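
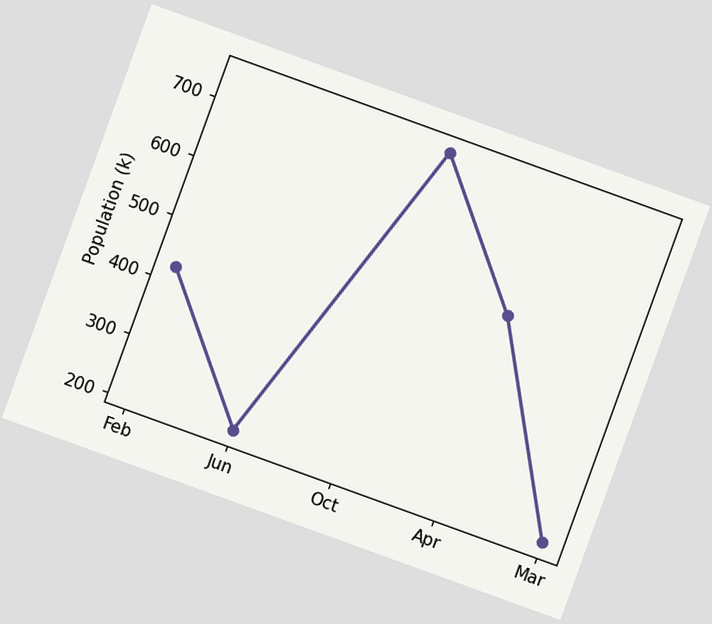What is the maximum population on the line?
742k

The chart is tilted about 20° clockwise. The highest point is at Oct, and reading across to the y-axis gives 742k.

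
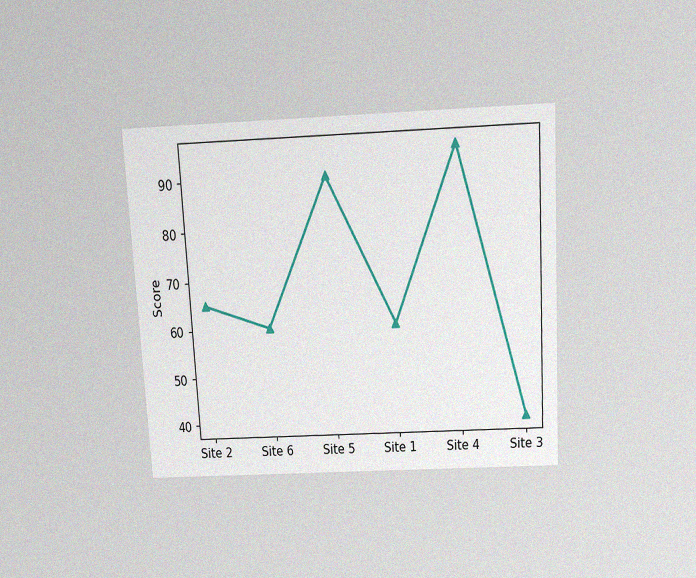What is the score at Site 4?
95

The chart is tilted about 3° counter-clockwise and viewed slightly from above, with some photo noise. At Site 4, the line is at 95.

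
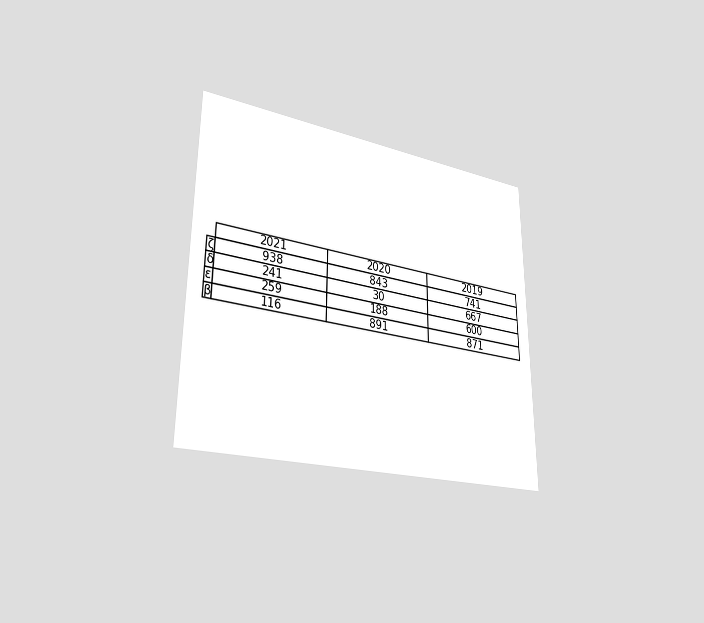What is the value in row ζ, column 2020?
843

The chart is viewed slightly from the left. The (ζ, 2020) cell reads 843.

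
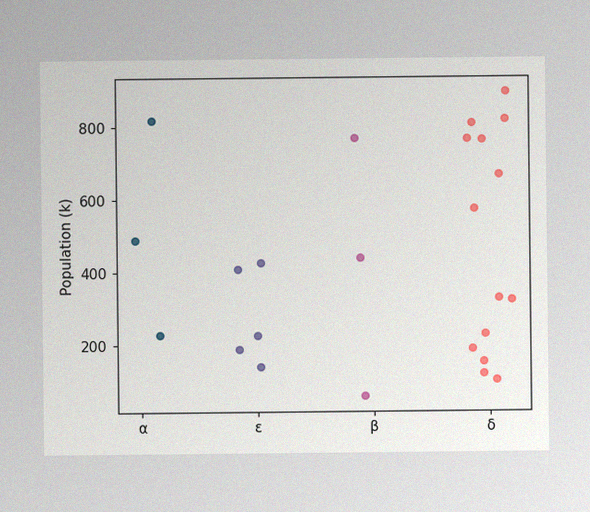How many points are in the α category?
The image has some photo noise and uneven lighting. Counting the markers in the α column gives 3.

3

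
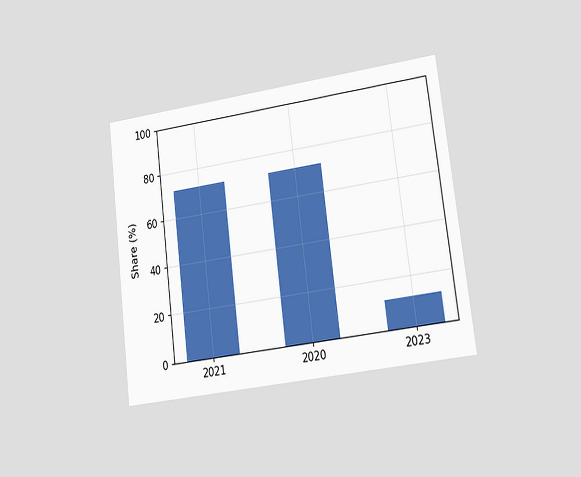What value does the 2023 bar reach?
The chart is tilted about 7° counter-clockwise and viewed at a slight angle. Reading along the chart's y-axis, the 2023 bar reaches 12%.

12%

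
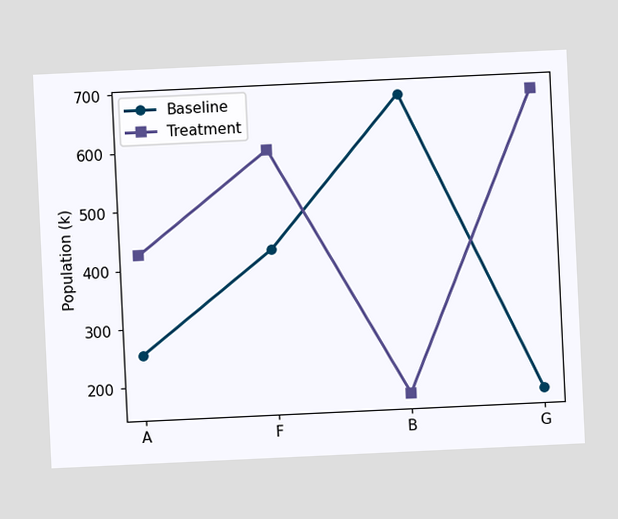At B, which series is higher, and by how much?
Baseline, by 510k

The chart is tilted about 3° counter-clockwise. At B, Baseline sits above the other line by 510k.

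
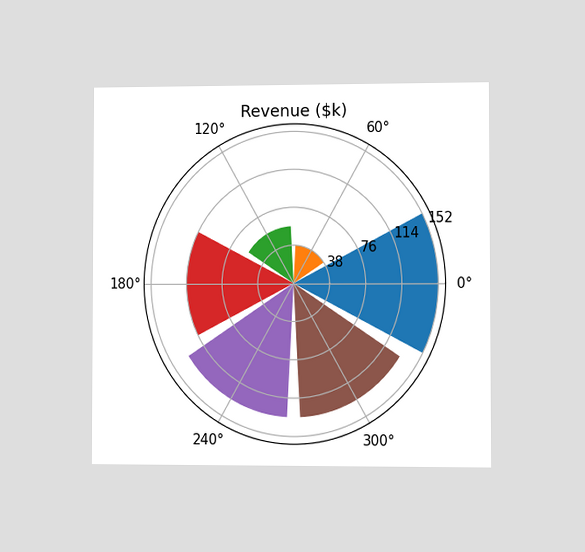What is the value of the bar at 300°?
The chart is viewed at a slight angle. The bar at 300° reaches $133k on the radial axis.

$133k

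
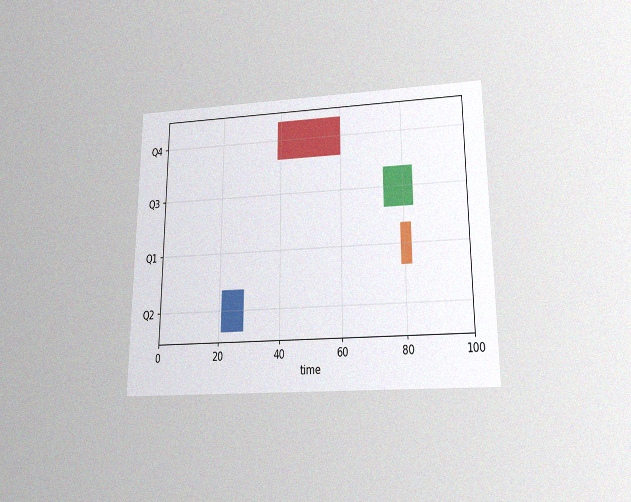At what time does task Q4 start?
39

The chart is viewed slightly from below, with some photo noise. The Q4 bar begins at t=39.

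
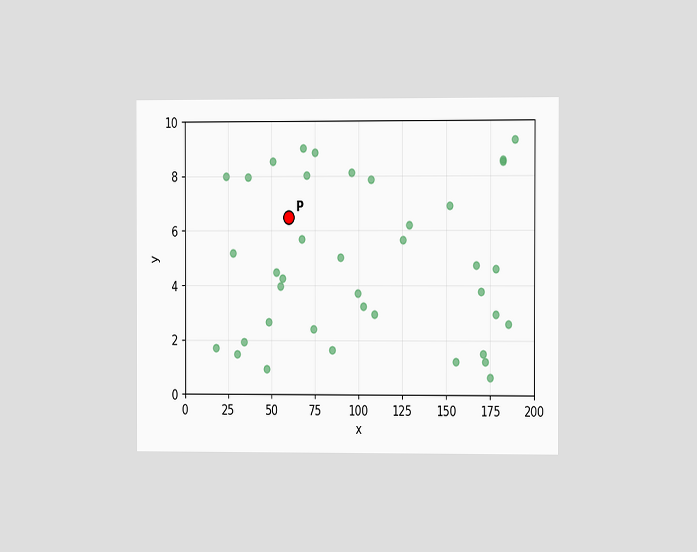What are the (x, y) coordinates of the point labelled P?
(60, 6.5)

The chart is viewed at a slight angle. Following the gridlines from P to each axis, P sits at (60, 6.5).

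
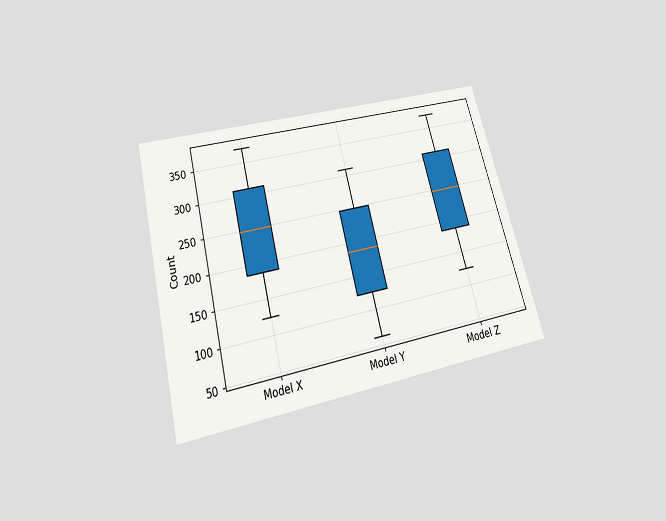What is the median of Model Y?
186

The chart is tilted about 15° counter-clockwise and viewed slightly from below. The median line in the Model Y box sits at 186.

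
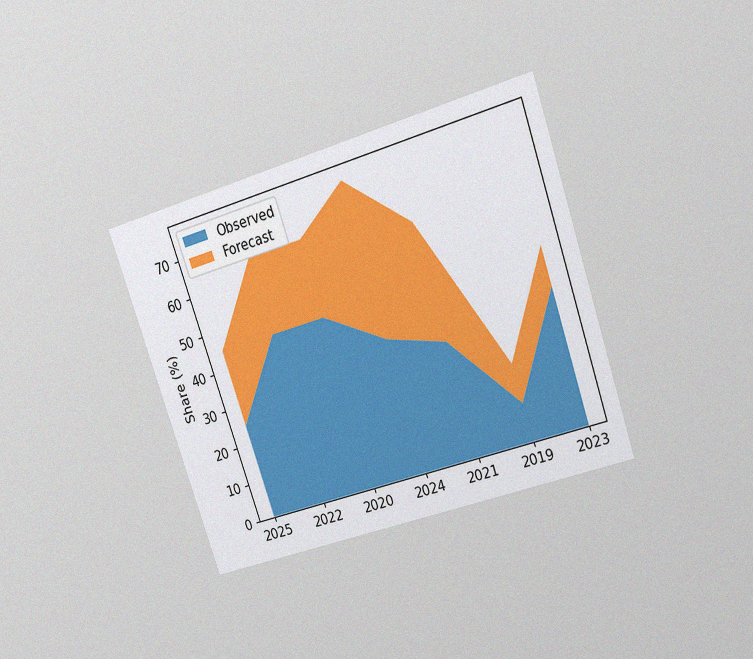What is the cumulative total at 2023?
45%

The chart is tilted about 19° counter-clockwise and viewed at a slight angle, with some photo noise. The stacked total at 2023 reaches 45%.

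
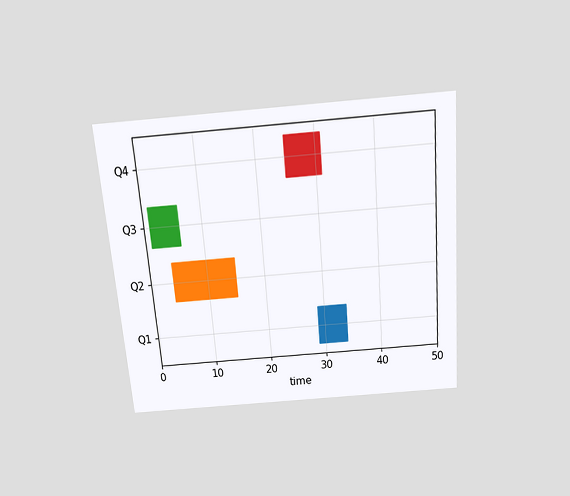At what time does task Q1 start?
29

The chart is tilted about 5° counter-clockwise and viewed slightly from above. The Q1 bar begins at t=29.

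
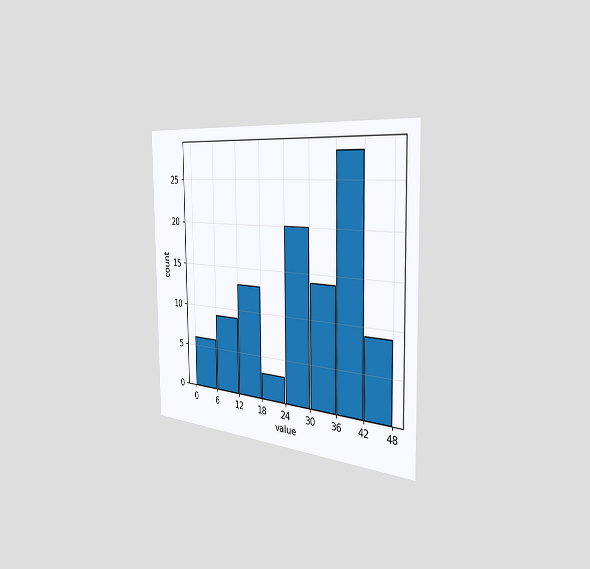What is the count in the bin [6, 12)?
The chart is viewed slightly from the right. The [6, 12) bin has height 9.

9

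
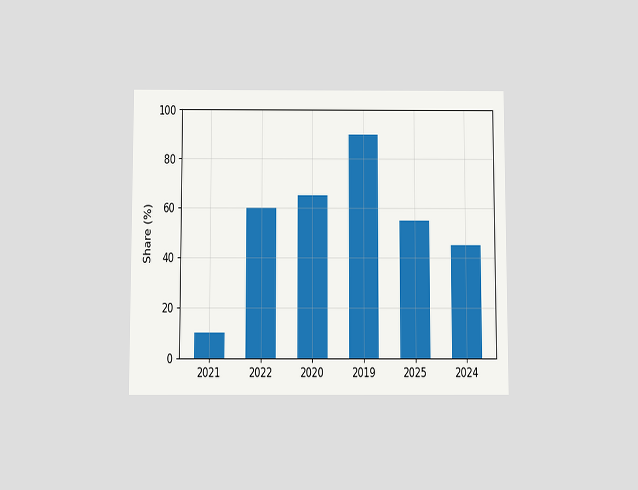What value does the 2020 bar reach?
The chart is viewed slightly from below. Reading along the chart's y-axis, the 2020 bar reaches 65%.

65%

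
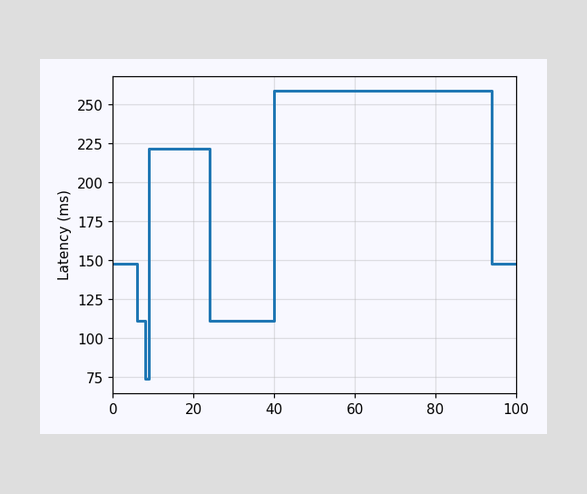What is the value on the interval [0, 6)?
148ms

On [0, 6) the step sits at 148ms.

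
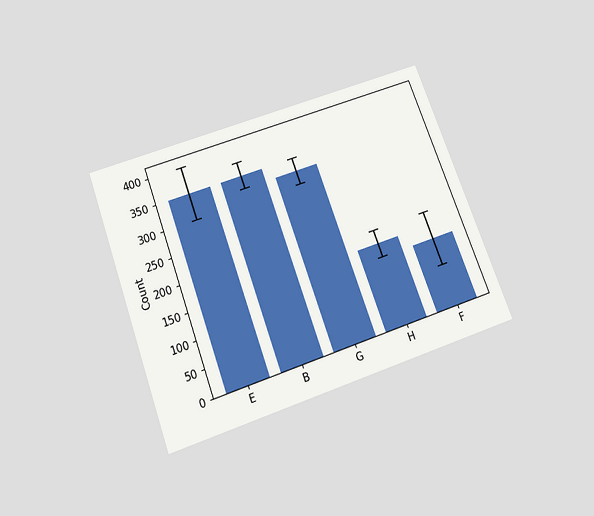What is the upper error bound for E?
The chart is tilted about 20° counter-clockwise and viewed slightly from below. The E bar's upper whisker reaches 400.

400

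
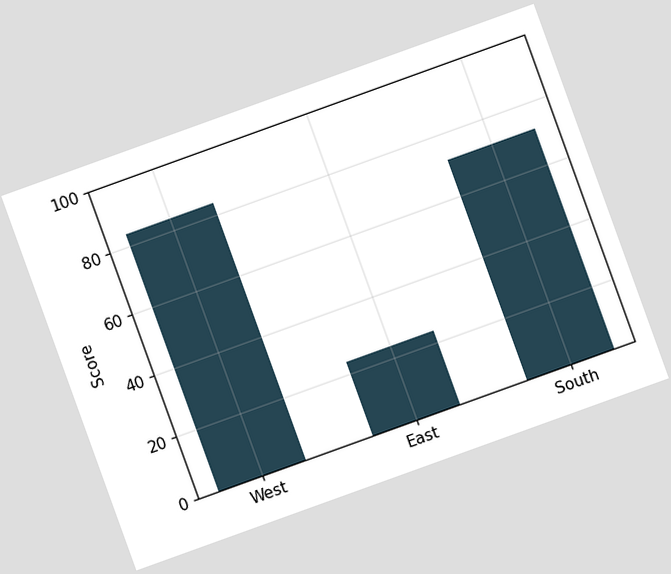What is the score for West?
The chart is tilted about 20° counter-clockwise. Reading along the chart's y-axis, the West bar reaches 84.

84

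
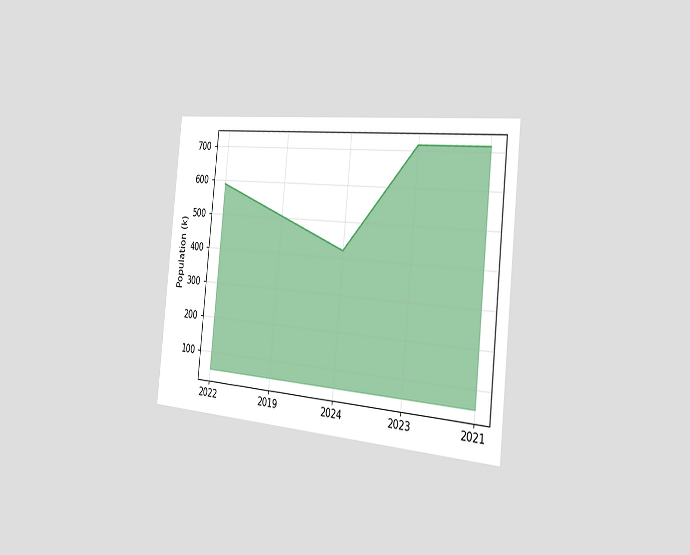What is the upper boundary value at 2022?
The chart is tilted about 6° clockwise and viewed slightly from the right. At 2022 the upper boundary is at 588k.

588k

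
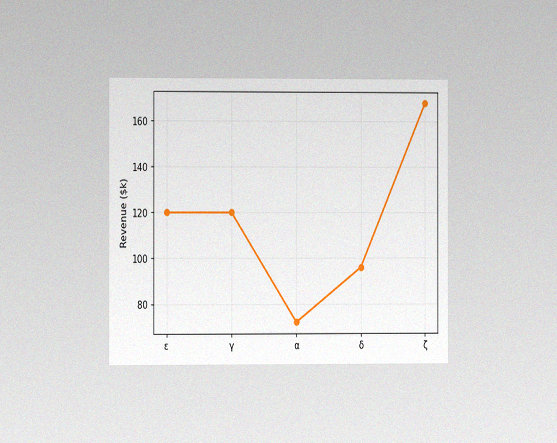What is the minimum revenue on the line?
$72k

The chart is viewed slightly from the left, with some photo noise. The lowest point is at α, and reading across to the y-axis gives $72k.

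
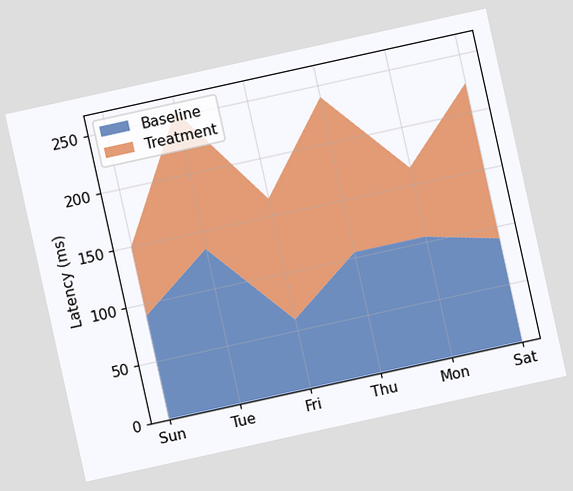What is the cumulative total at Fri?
165ms

The chart is tilted about 12° counter-clockwise. The stacked total at Fri reaches 165ms.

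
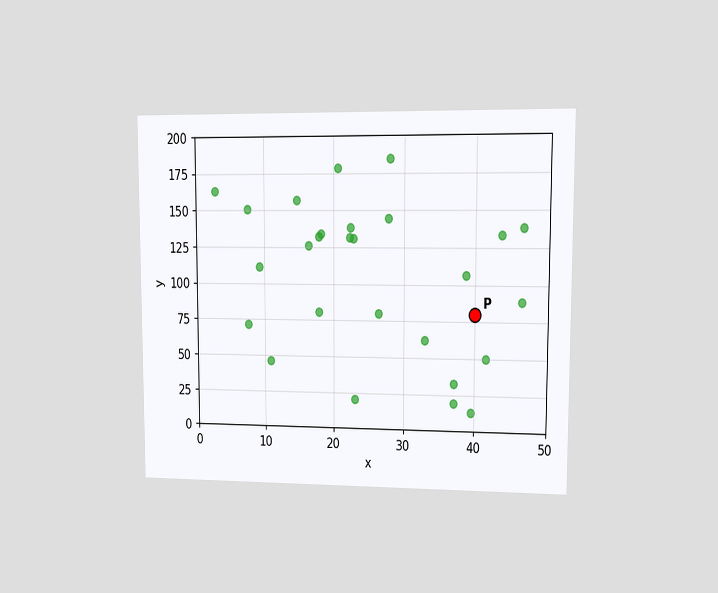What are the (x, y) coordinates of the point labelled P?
The chart is viewed at a slight angle. Following the gridlines from P to each axis, P sits at (40, 80).

(40, 80)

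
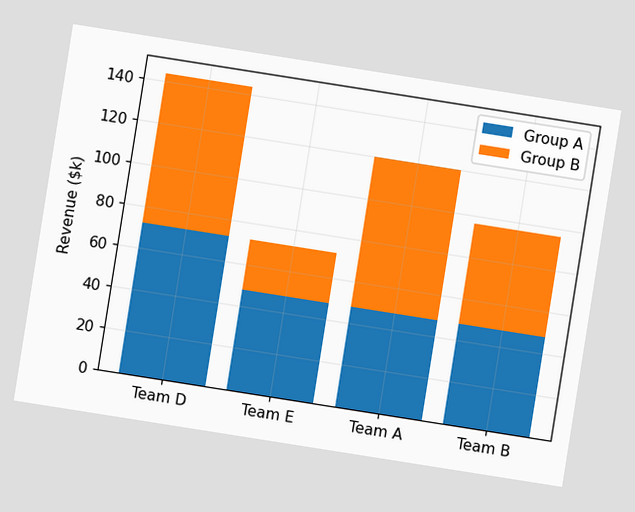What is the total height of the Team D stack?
$144k

The chart is tilted about 9° clockwise. The Team D stack's top reaches $144k on the y-axis.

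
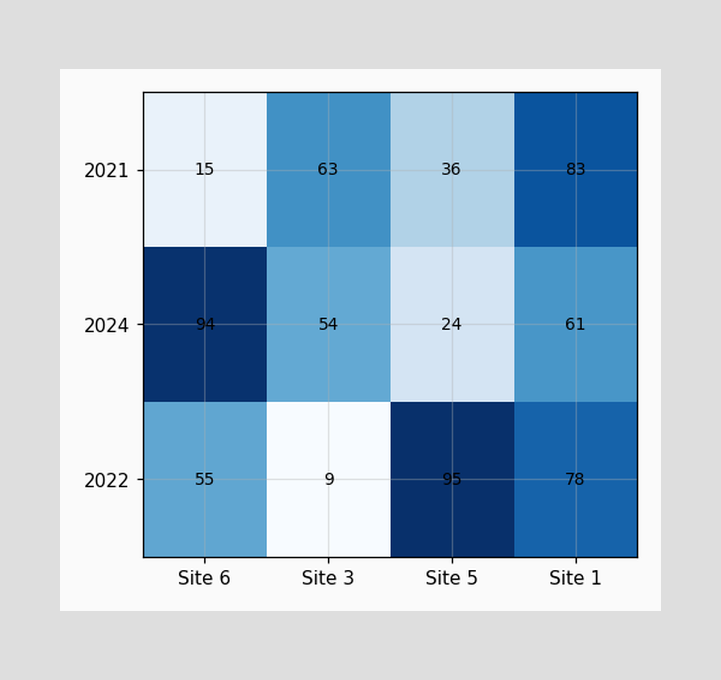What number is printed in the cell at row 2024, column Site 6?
94

The (2024, Site 6) cell reads 94.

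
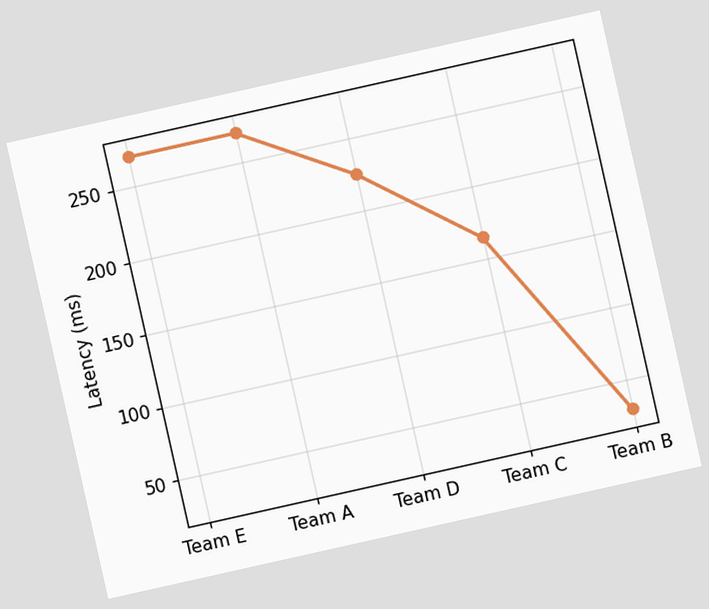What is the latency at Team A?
270ms

The chart is tilted about 13° counter-clockwise. At Team A, the line is at 270ms.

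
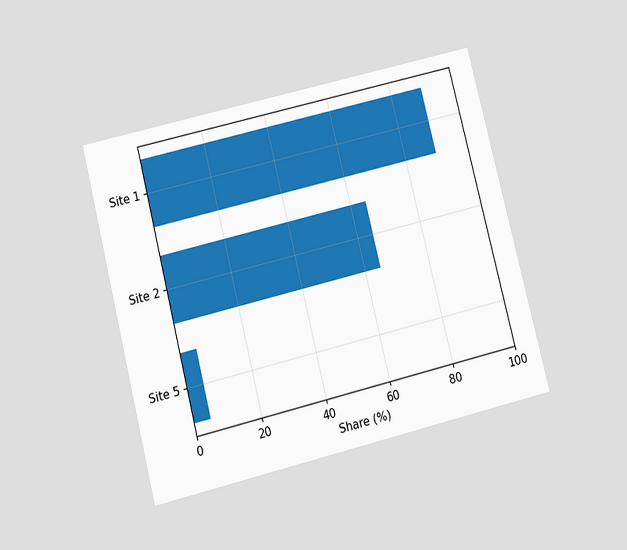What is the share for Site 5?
5%

The chart is tilted about 14° counter-clockwise and viewed slightly from below. Reading along the chart's x-axis, the Site 5 bar reaches 5%.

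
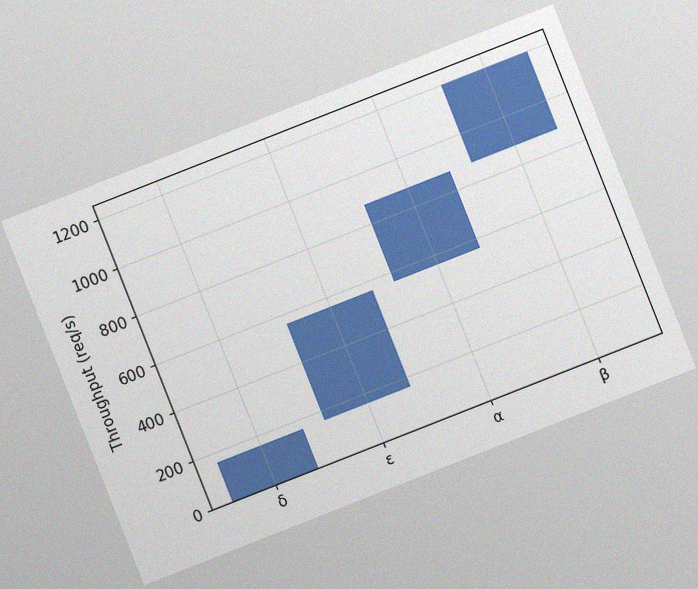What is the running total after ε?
The chart is tilted about 21° counter-clockwise, with some photo noise. After ε the running total reaches 560req/s.

560req/s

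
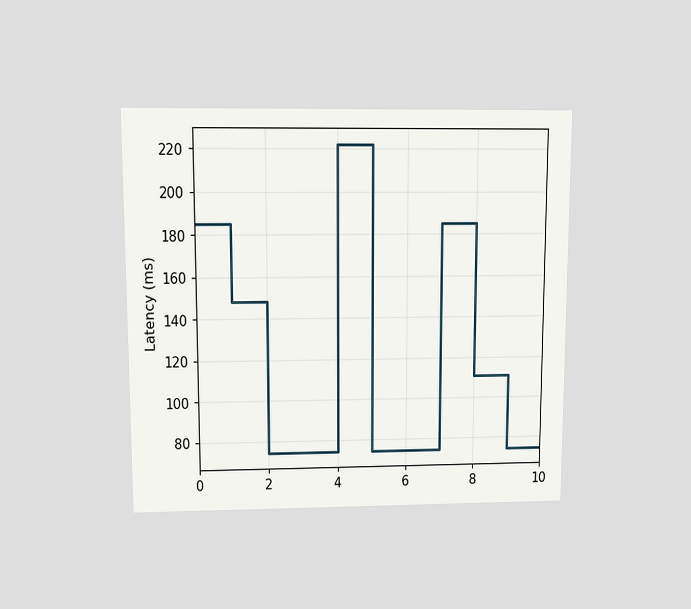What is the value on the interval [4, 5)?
222ms

The chart is viewed slightly from above. On [4, 5) the step sits at 222ms.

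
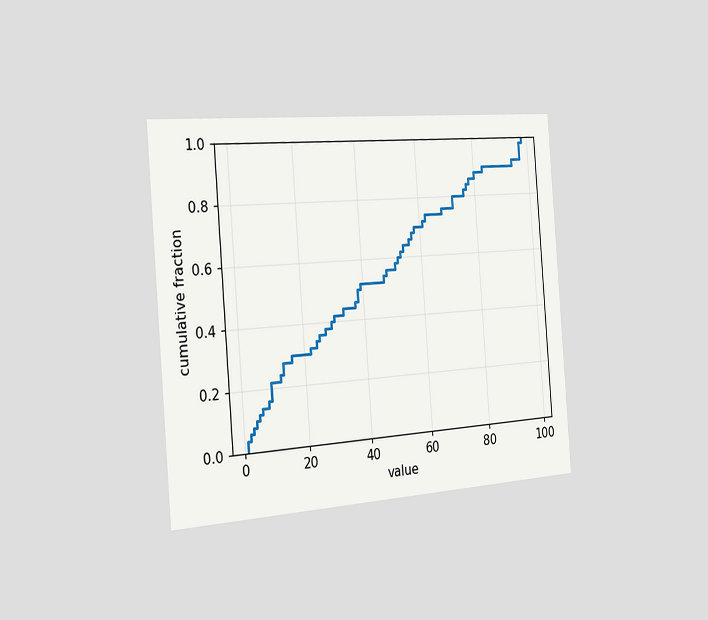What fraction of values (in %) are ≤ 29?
40%

The chart is tilted about 4° counter-clockwise and viewed slightly from the left. At x=29 the ECDF step is at 40%.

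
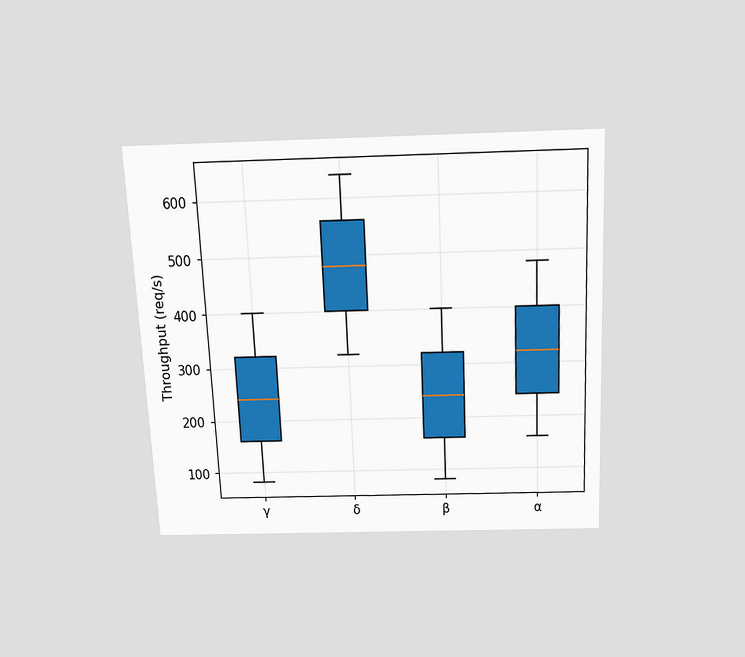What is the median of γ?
240req/s

The chart is tilted about 3° counter-clockwise and viewed slightly from above. The median line in the γ box sits at 240req/s.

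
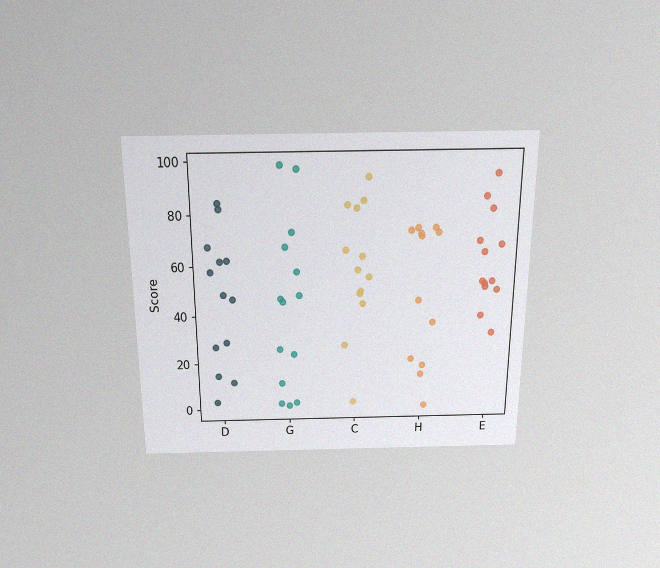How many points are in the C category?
The chart is viewed slightly from above, with some photo noise. Counting the markers in the C column gives 13.

13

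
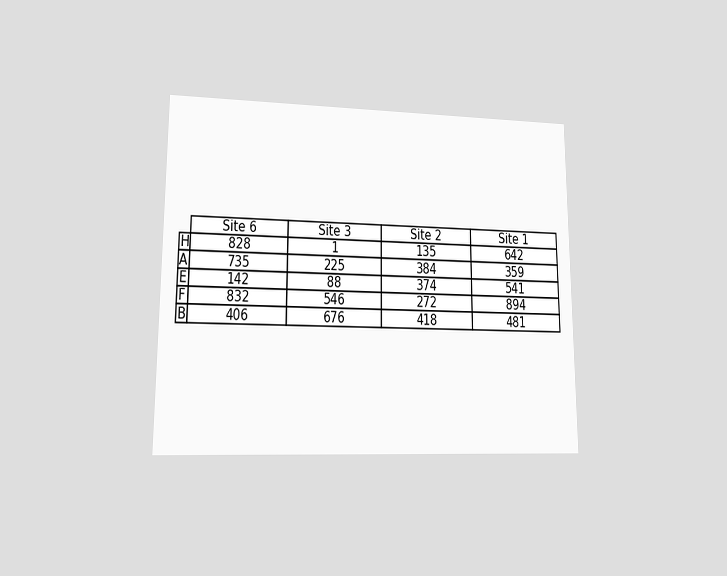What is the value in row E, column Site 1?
541

The chart is viewed at a slight angle. The (E, Site 1) cell reads 541.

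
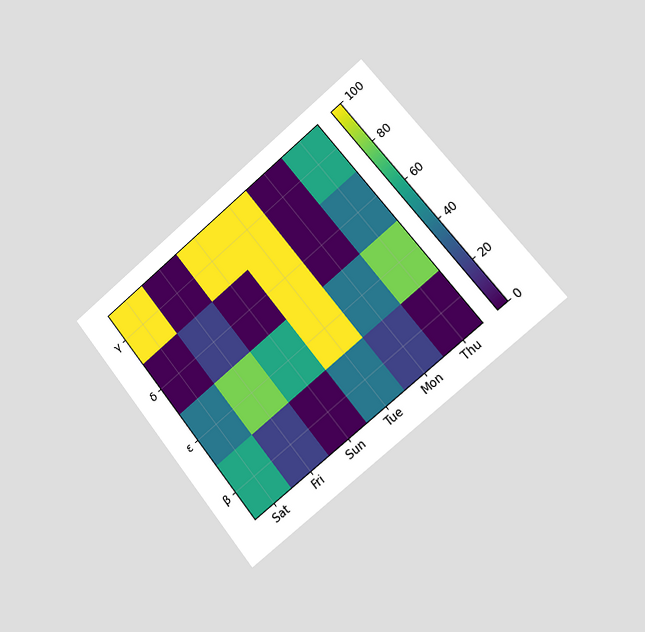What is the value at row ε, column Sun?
60

The chart is tilted about 39° counter-clockwise and viewed slightly from the right. Matching cell (ε, Sun) against the colorbar gives 60.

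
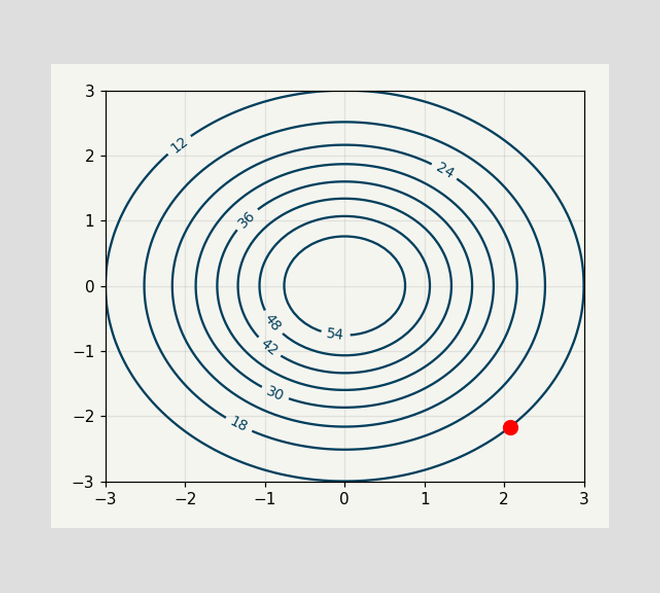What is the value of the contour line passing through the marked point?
The marked point sits on the contour labelled 12.

12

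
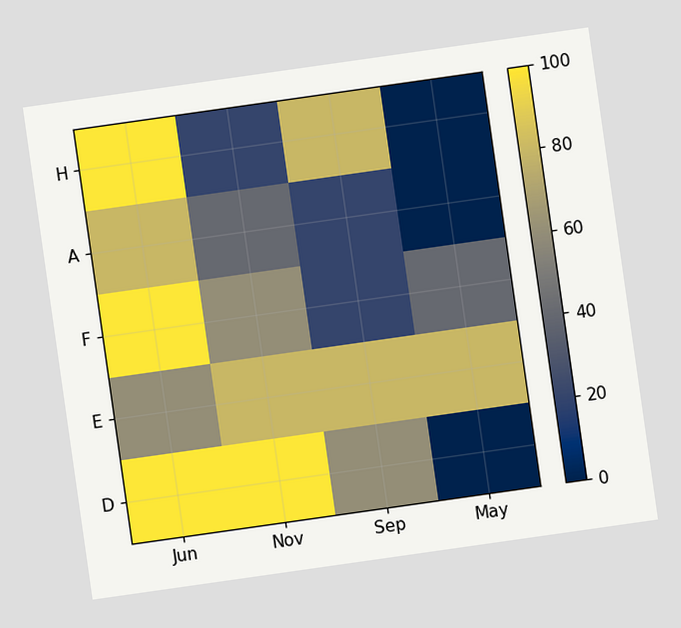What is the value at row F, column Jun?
The chart is tilted about 8° counter-clockwise. Matching cell (F, Jun) against the colorbar gives 100.

100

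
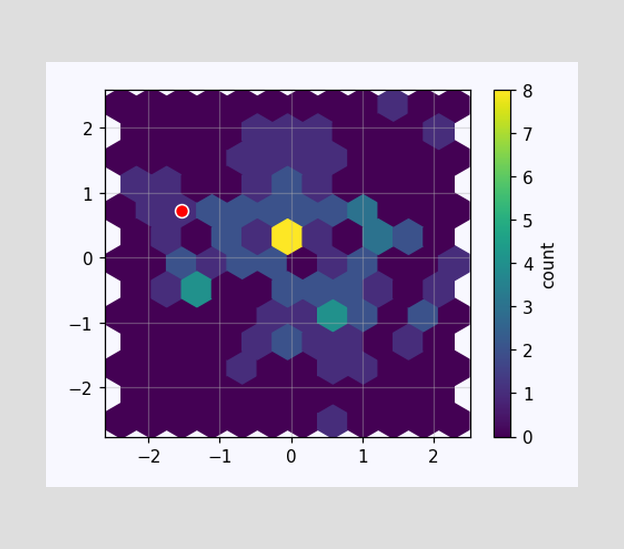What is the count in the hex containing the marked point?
1

The marked hex reads 1 on the colorbar.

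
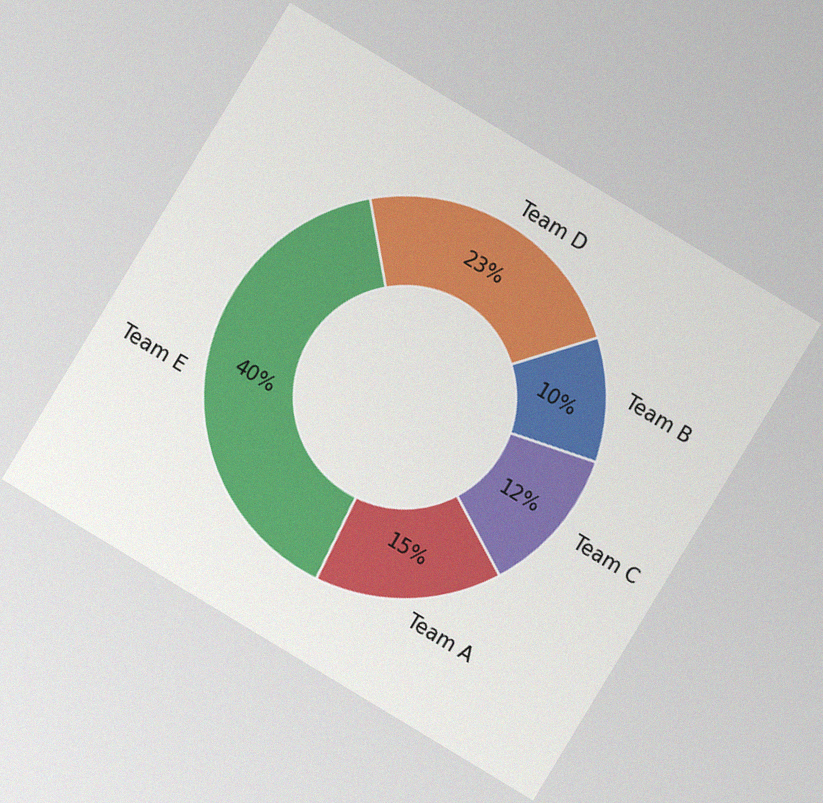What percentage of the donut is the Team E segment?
40%

The chart is tilted about 31° clockwise, with some photo noise. The Team E segment takes up 40% of the ring.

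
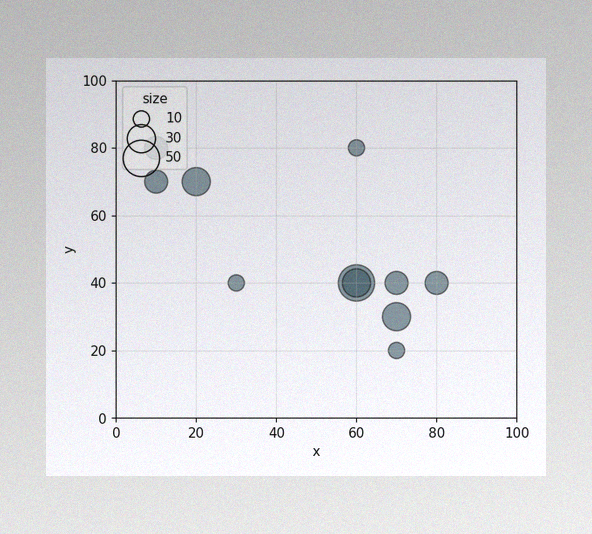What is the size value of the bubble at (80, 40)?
The image has some photo noise and uneven lighting. Matching the bubble at (80, 40) against the size legend gives 20.

20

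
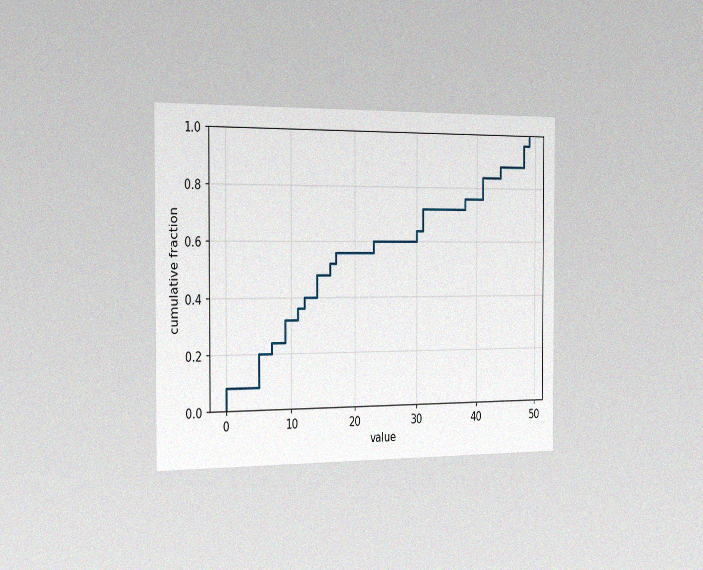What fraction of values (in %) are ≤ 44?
The chart is viewed slightly from the left, with some photo noise. At x=44 the ECDF step is at 88%.

88%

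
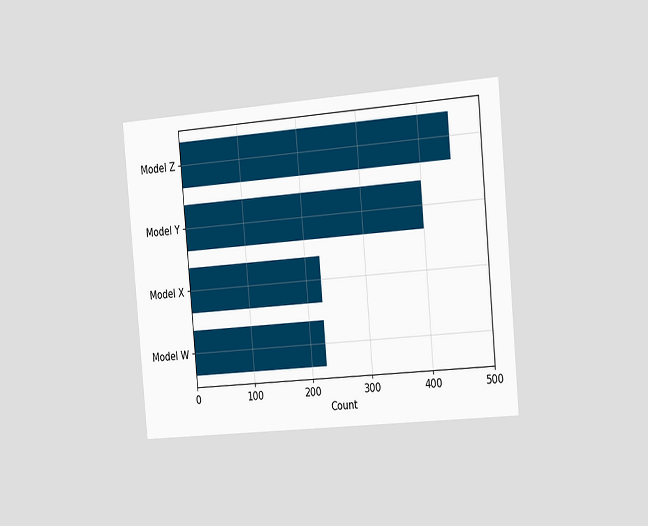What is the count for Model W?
225

The chart is tilted about 5° counter-clockwise and viewed slightly from the right. Reading along the chart's x-axis, the Model W bar reaches 225.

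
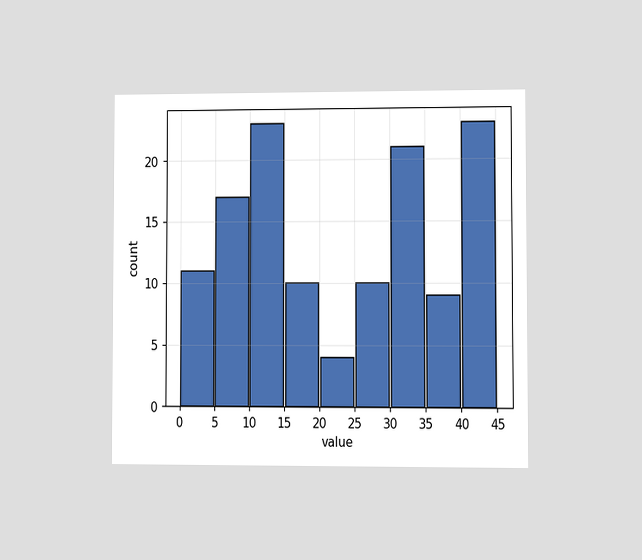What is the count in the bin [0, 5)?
11

The chart is viewed at a slight angle. The [0, 5) bin has height 11.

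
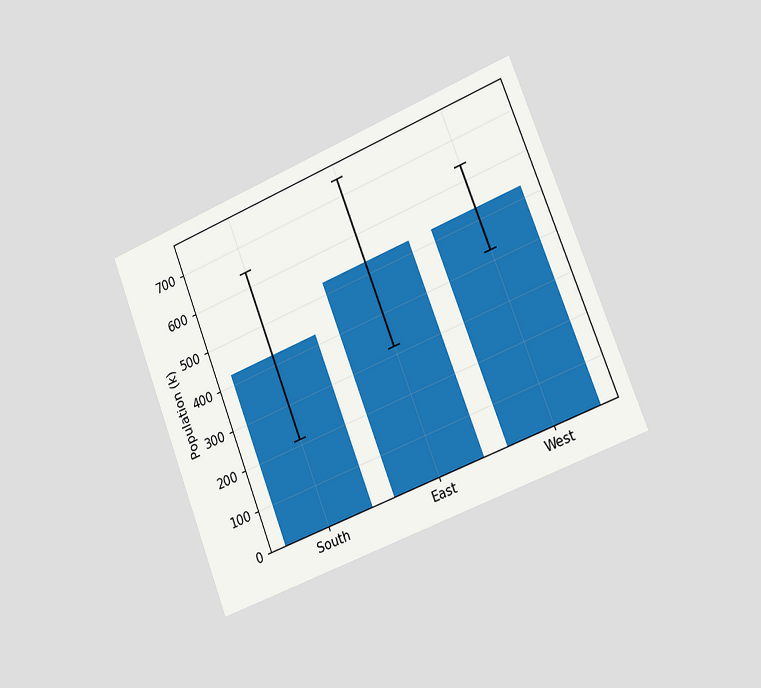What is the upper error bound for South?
The chart is tilted about 21° counter-clockwise and viewed slightly from the right. The South bar's upper whisker reaches 636k.

636k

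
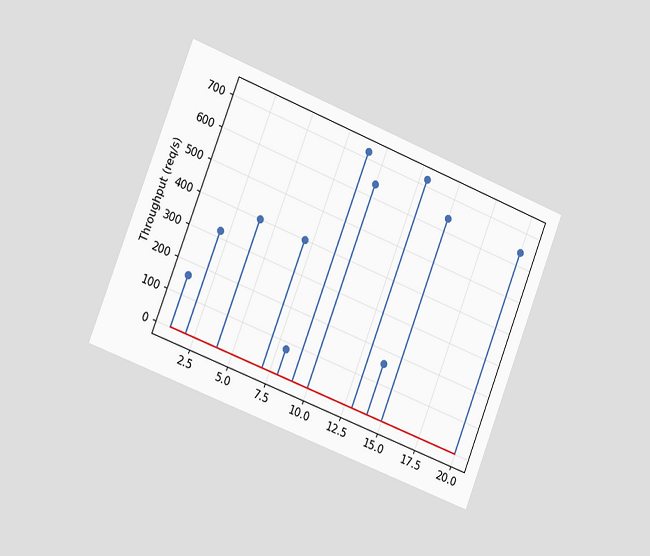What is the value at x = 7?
400req/s

The chart is tilted about 21° clockwise and viewed slightly from the left. The stem at x=7 reaches 400req/s.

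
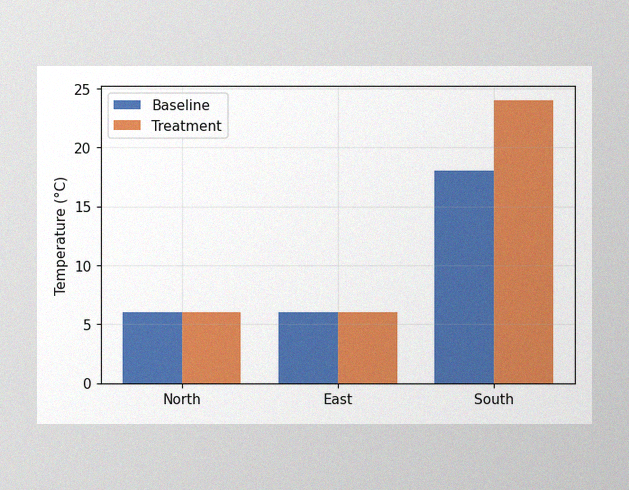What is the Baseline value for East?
The image has some photo noise and uneven lighting. The Baseline bar at East reaches 6°C on the y-axis.

6°C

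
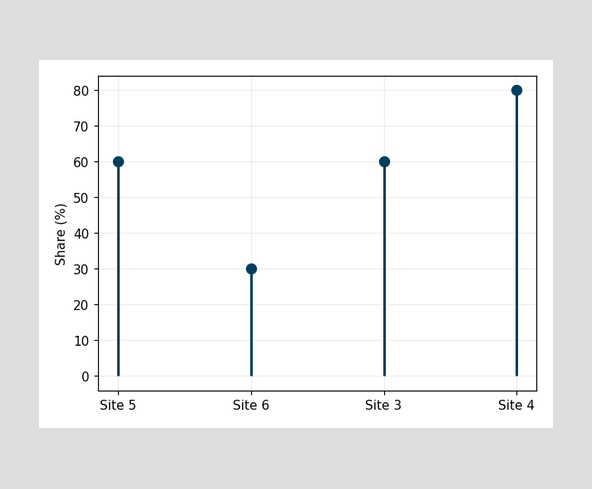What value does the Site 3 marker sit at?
The Site 3 marker sits at 60%.

60%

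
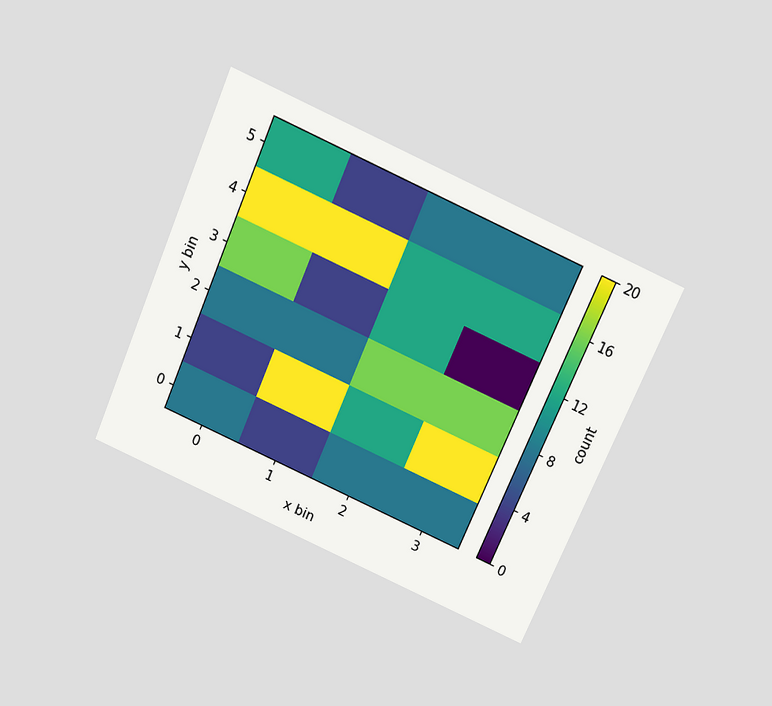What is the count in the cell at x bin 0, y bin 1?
4

The chart is tilted about 23° clockwise and viewed slightly from above. Matching the cell (0, 1) against the colorbar gives 4.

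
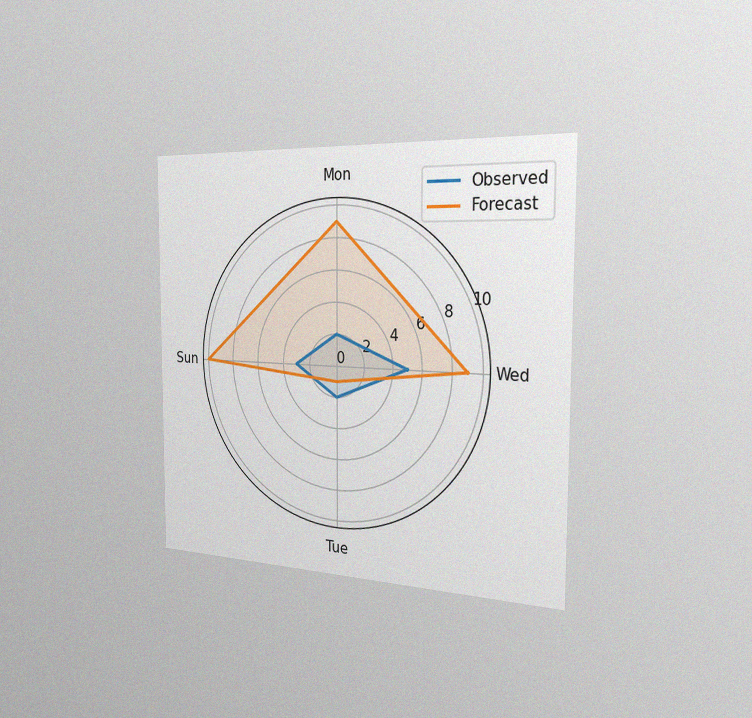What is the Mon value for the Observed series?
The chart is viewed slightly from the right, with some photo noise. On the Mon axis, Observed reaches 2.

2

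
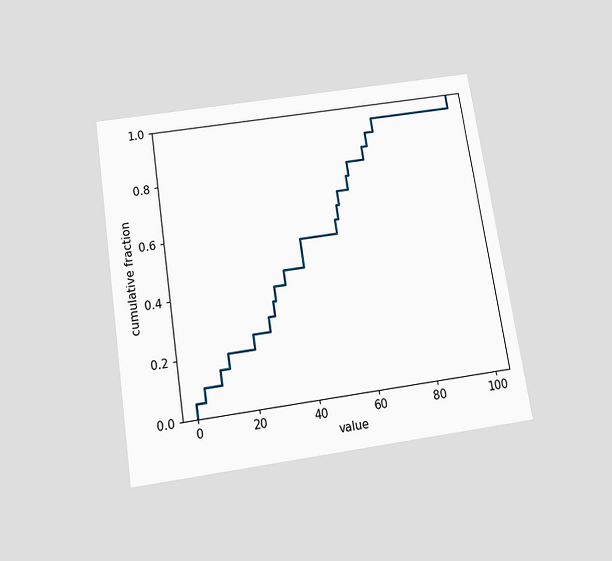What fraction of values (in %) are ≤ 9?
15%

The chart is tilted about 9° counter-clockwise and viewed slightly from below. At x=9 the ECDF step is at 15%.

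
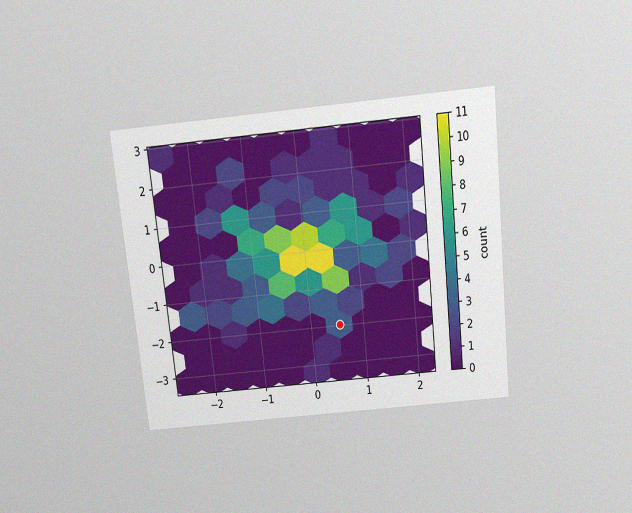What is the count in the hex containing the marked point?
3

The chart is tilted about 6° counter-clockwise and viewed slightly from above, with some photo noise. The marked hex reads 3 on the colorbar.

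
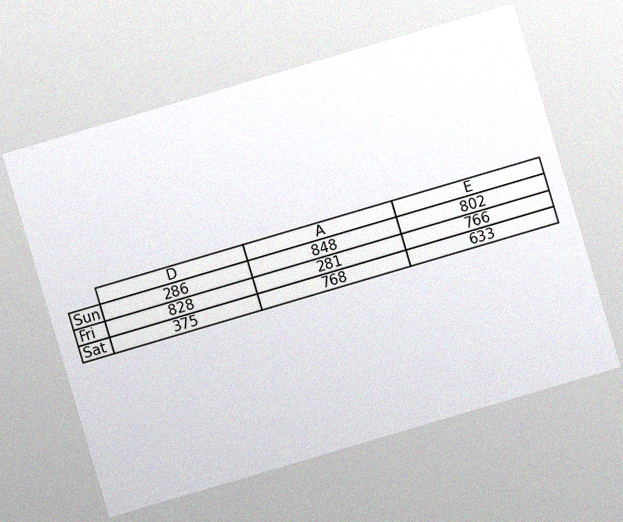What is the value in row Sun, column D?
286

The chart is tilted about 16° counter-clockwise, with some photo noise. The (Sun, D) cell reads 286.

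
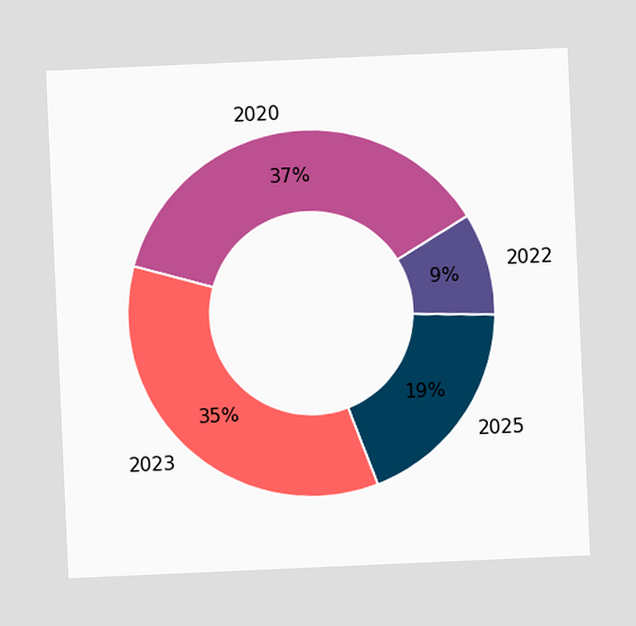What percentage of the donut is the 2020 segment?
The chart is tilted about 3° counter-clockwise. The 2020 segment takes up 37% of the ring.

37%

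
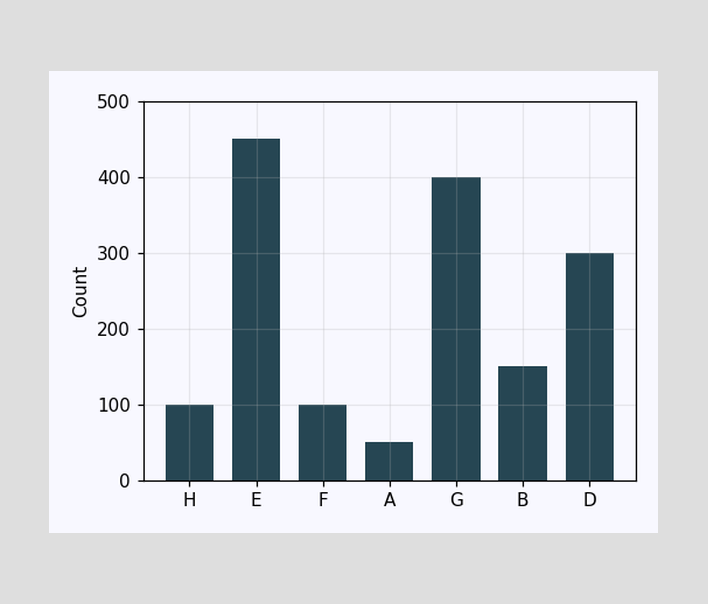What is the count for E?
Reading along the chart's y-axis, the E bar reaches 450.

450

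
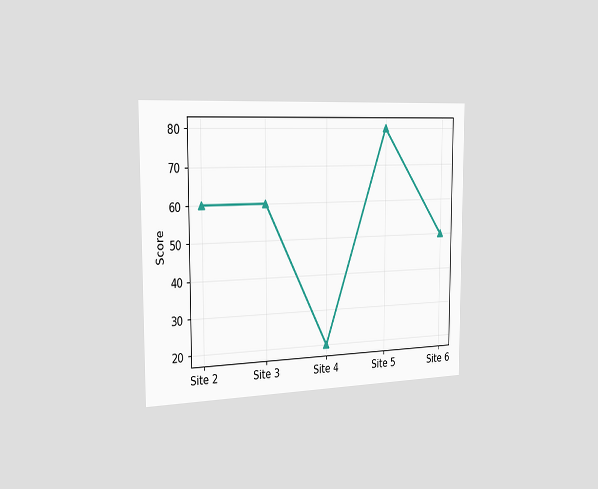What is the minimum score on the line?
The chart is viewed slightly from the left. The lowest point is at Site 4, and reading across to the y-axis gives 20.

20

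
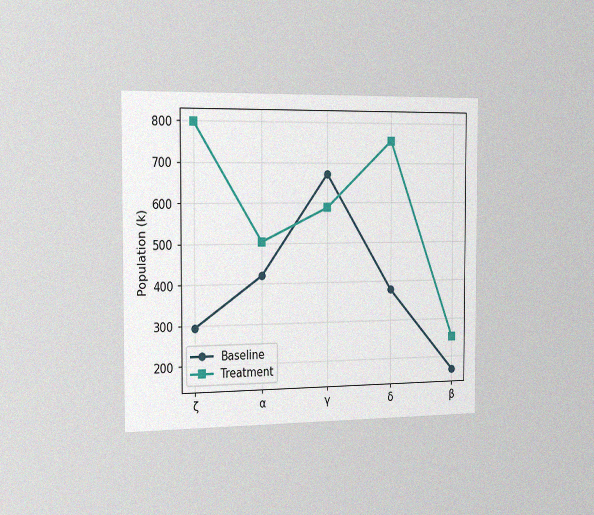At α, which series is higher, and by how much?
Treatment, by 84k

The chart is viewed slightly from the left, with some photo noise. At α, Treatment sits above the other line by 84k.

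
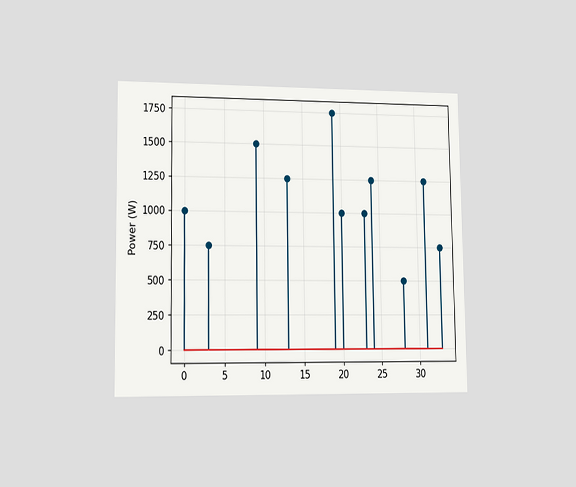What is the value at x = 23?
1000W

The chart is viewed slightly from the left. The stem at x=23 reaches 1000W.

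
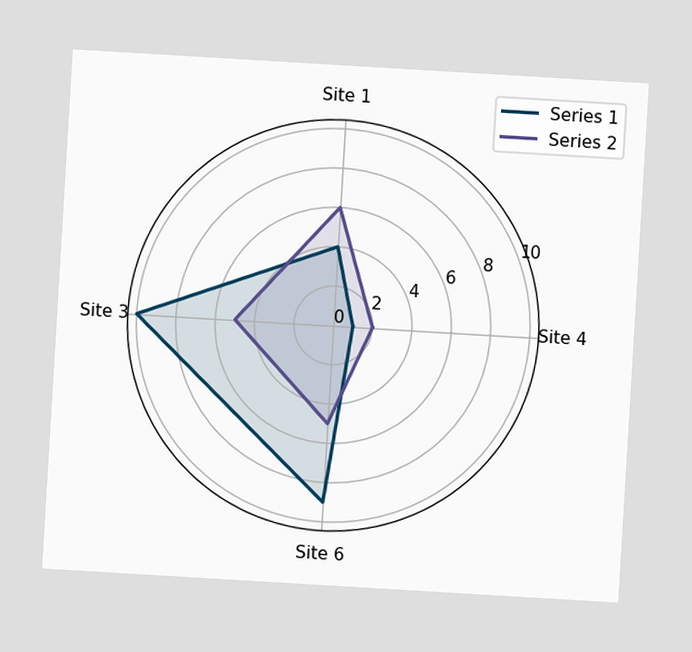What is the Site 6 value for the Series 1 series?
The chart is tilted about 3° clockwise. On the Site 6 axis, Series 1 reaches 9.

9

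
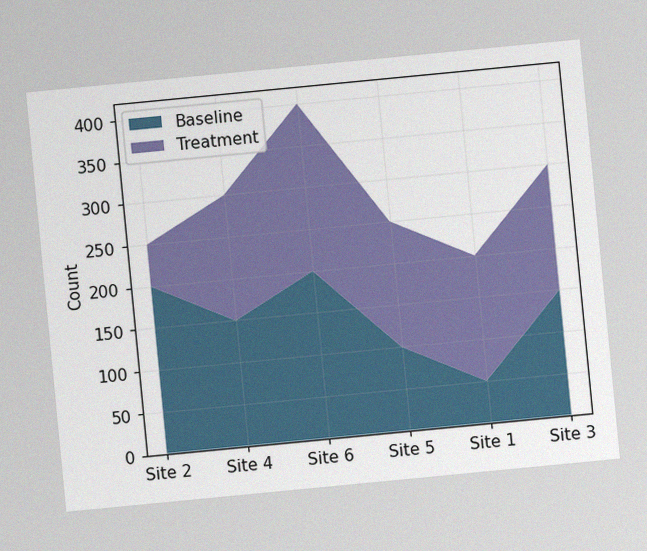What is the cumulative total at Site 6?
400

The chart is tilted about 5° counter-clockwise, with some photo noise. The stacked total at Site 6 reaches 400.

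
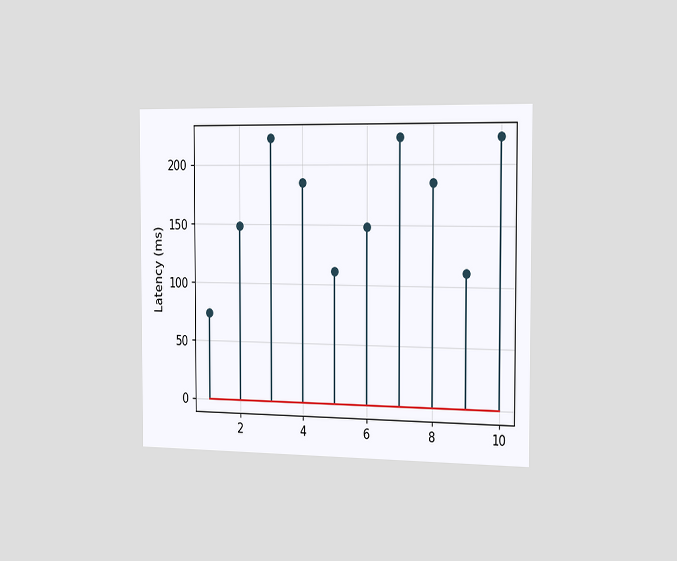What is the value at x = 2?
The chart is viewed slightly from the right. The stem at x=2 reaches 148ms.

148ms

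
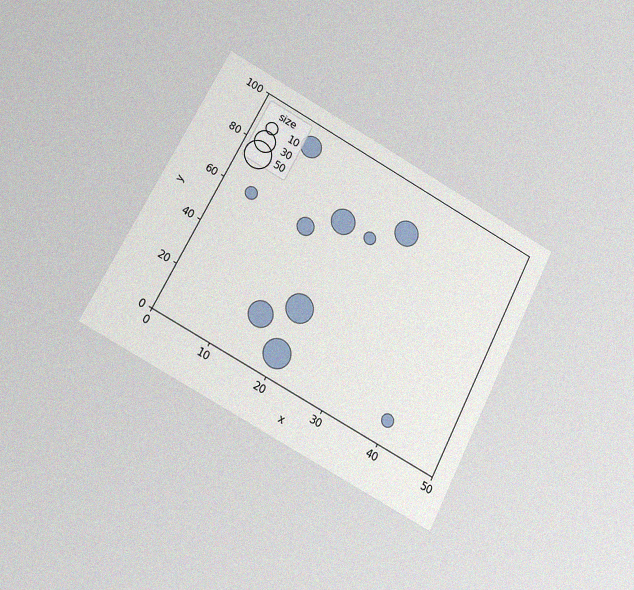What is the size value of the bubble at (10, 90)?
30

The chart is tilted about 28° clockwise and viewed at a slight angle, with some photo noise. Matching the bubble at (10, 90) against the size legend gives 30.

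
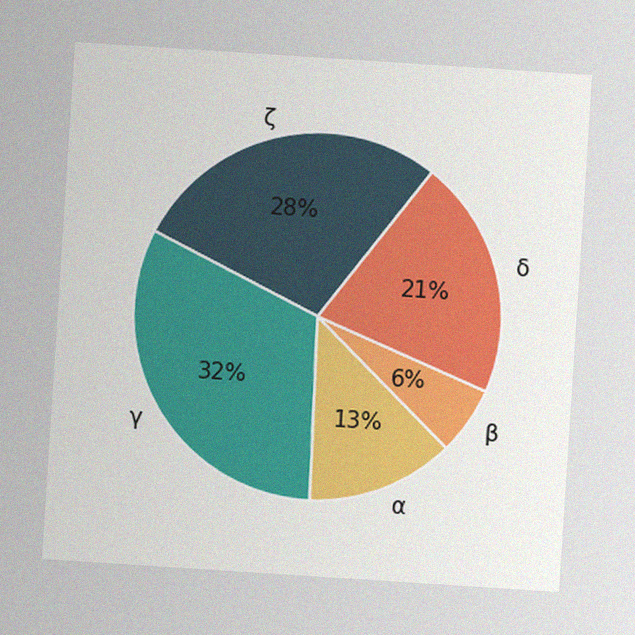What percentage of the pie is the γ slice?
The chart is tilted about 4° clockwise, with some photo noise. The γ slice takes up 32% of the pie.

32%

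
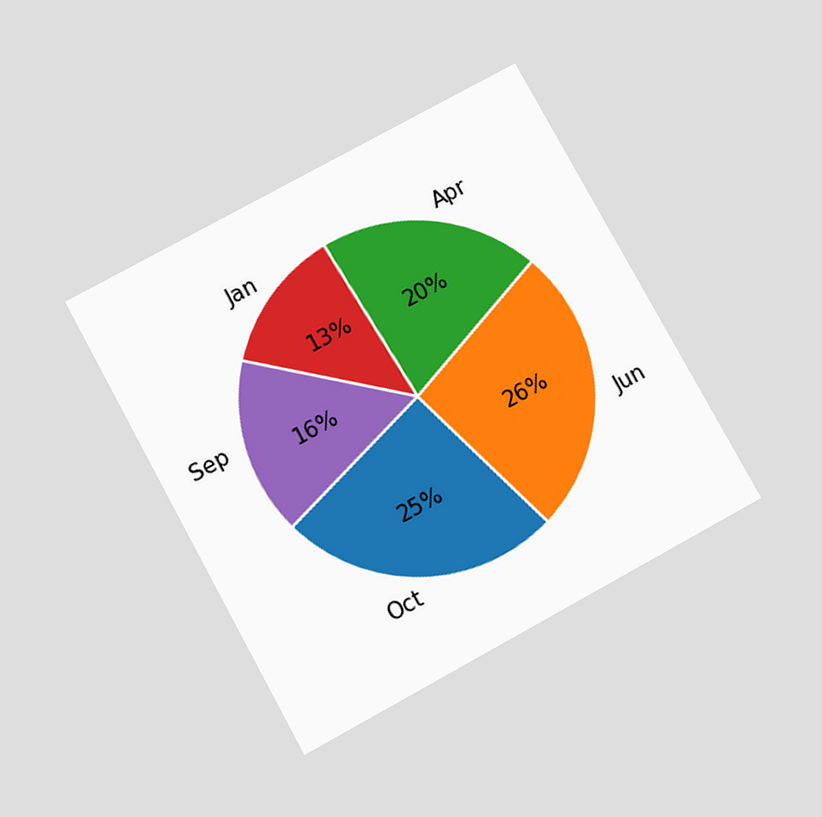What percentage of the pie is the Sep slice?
16%

The chart is tilted about 29° counter-clockwise and viewed slightly from below. The Sep slice takes up 16% of the pie.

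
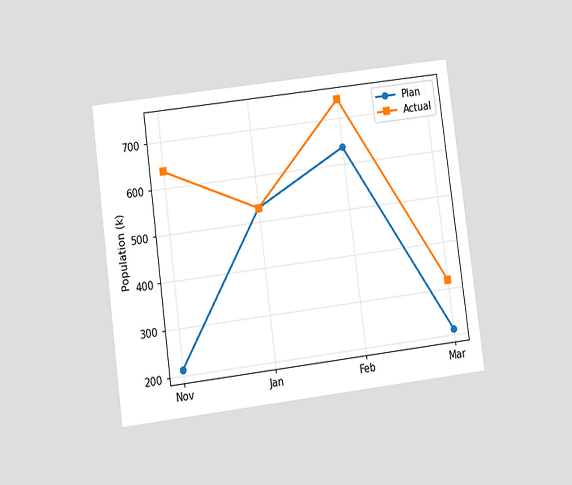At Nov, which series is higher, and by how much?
The chart is tilted about 7° counter-clockwise and viewed at a slight angle. At Nov, Actual sits above the other line by 424k.

Actual, by 424k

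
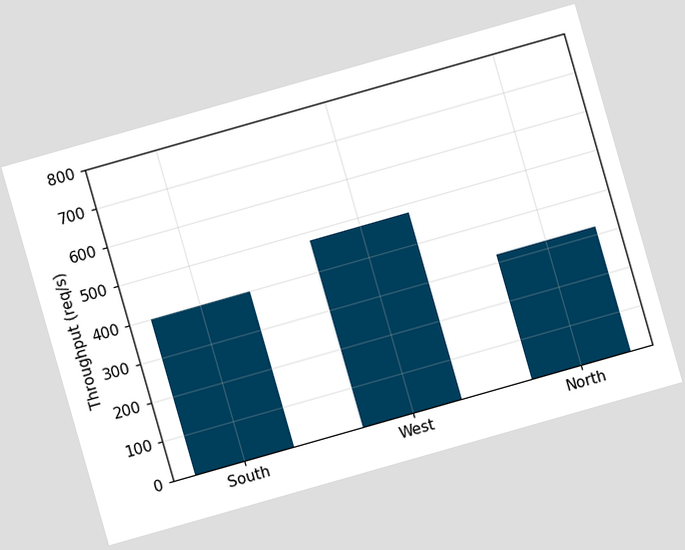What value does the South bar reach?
The chart is tilted about 16° counter-clockwise. Reading along the chart's y-axis, the South bar reaches 400req/s.

400req/s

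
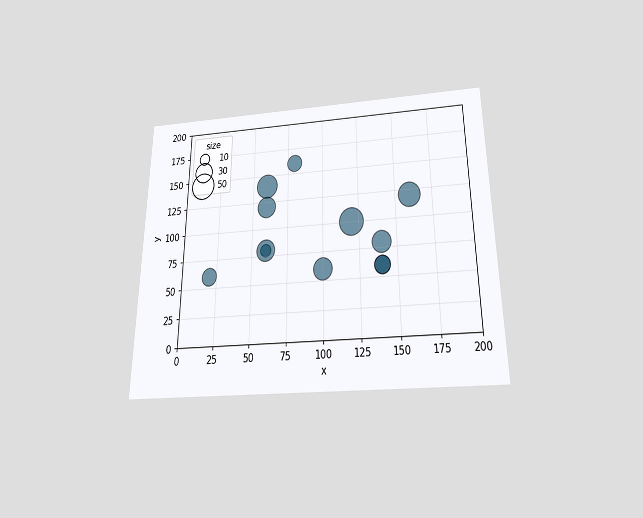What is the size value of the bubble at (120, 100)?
50

The chart is viewed slightly from below. Matching the bubble at (120, 100) against the size legend gives 50.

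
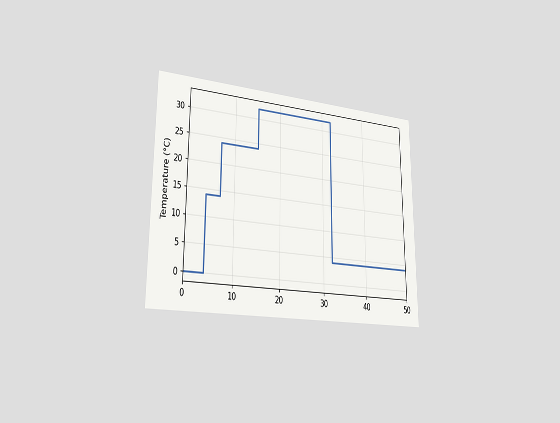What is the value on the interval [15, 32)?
32°C

The chart is viewed slightly from the left. On [15, 32) the step sits at 32°C.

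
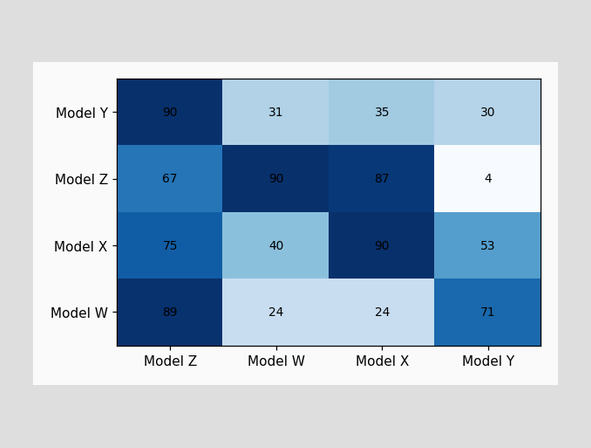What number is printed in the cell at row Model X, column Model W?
The (Model X, Model W) cell reads 40.

40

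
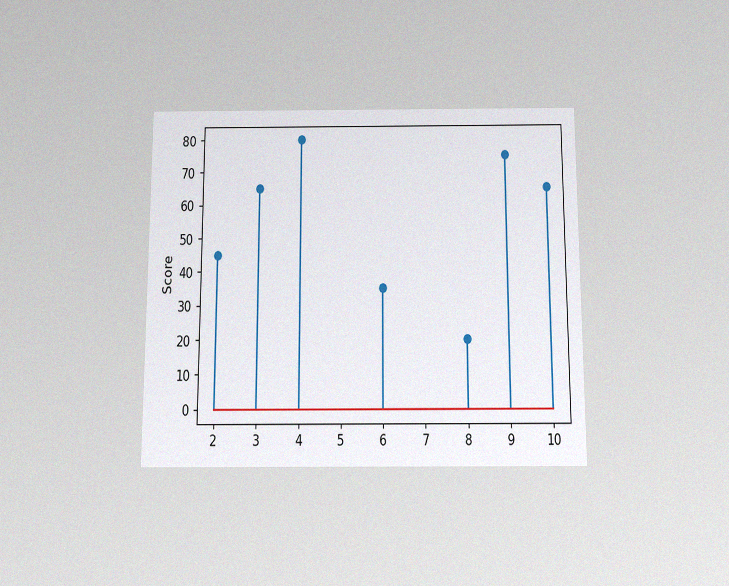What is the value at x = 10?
The chart is viewed slightly from below, with some photo noise. The stem at x=10 reaches 65.

65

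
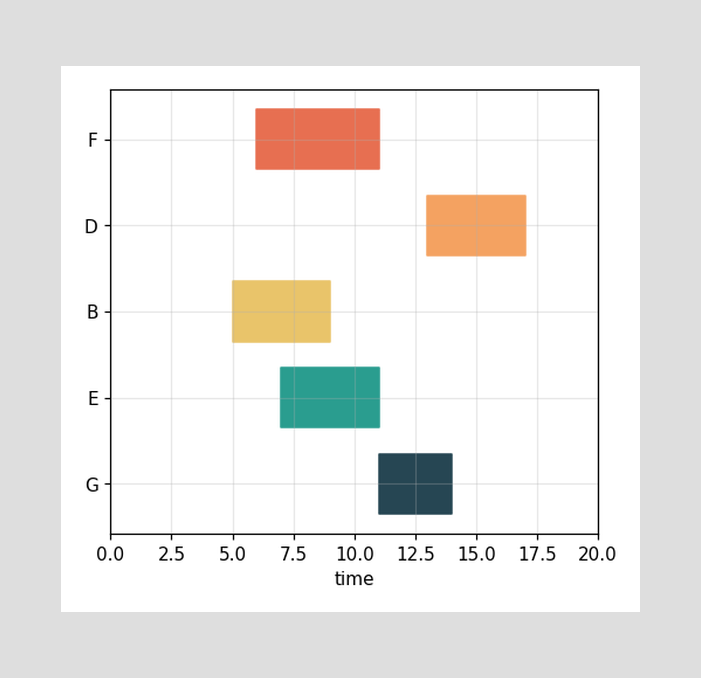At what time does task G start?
The G bar begins at t=11.

11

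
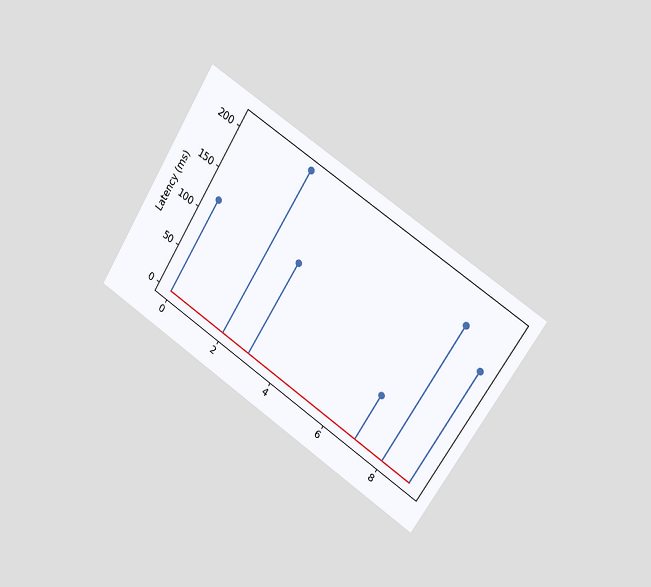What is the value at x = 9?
150ms

The chart is tilted about 32° clockwise and viewed slightly from the right. The stem at x=9 reaches 150ms.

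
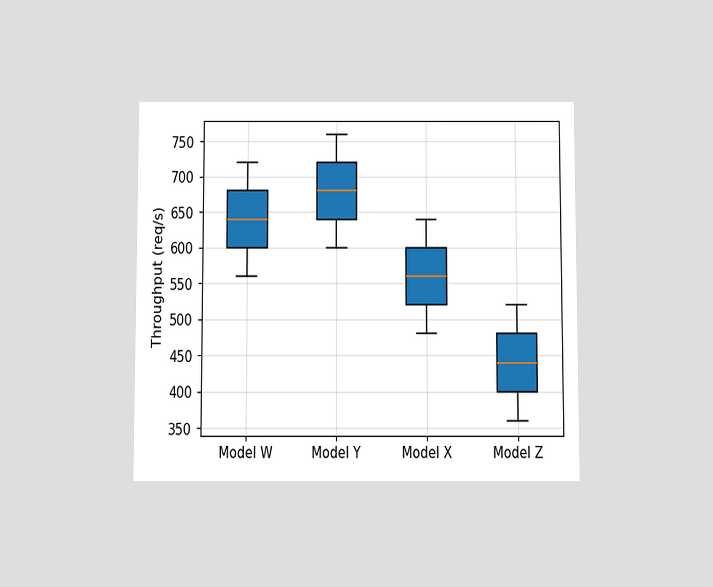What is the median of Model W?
640req/s

The chart is viewed slightly from below. The median line in the Model W box sits at 640req/s.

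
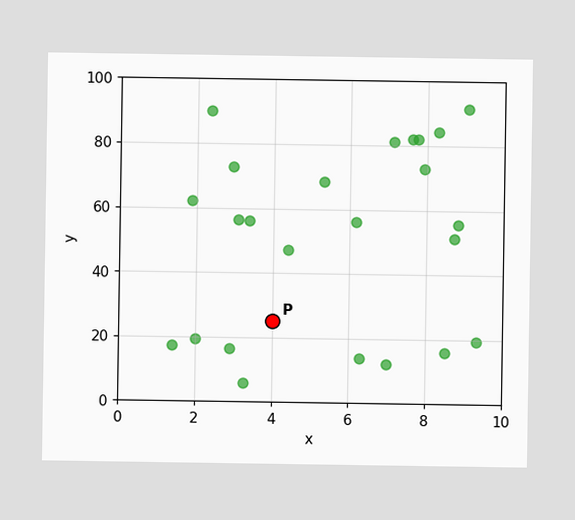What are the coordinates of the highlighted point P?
(4, 25)

Following the gridlines from P to each axis, P sits at (4, 25).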